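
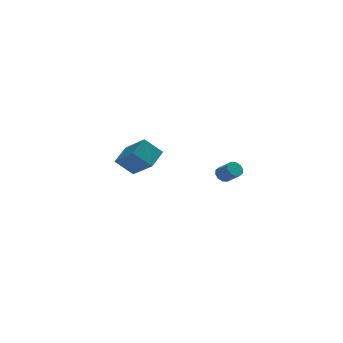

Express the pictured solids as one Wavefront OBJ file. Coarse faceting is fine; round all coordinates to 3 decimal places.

v -1.86 3.71 0.338
v -1.103 4.797 0.977
v -0.799 3.571 -0.683
v -0.041 4.657 -0.044
v -0.899 2.343 1.524
v -0.141 3.429 2.163
v 0.163 2.203 0.503
v 0.92 3.29 1.142
v 3.405 -3.57 2.174
v 3.597 -3.844 1.75
v 4.167 -4.485 2.423
v 3.975 -4.21 2.846
v 3.806 -3.592 1.813
v 4.376 -4.233 2.486
v 3.862 -3.331 2.013
v 4.432 -3.972 2.686
v 3.744 -3.162 2.275
v 4.314 -3.802 2.948
v 3.496 -3.148 2.498
v 4.066 -3.789 3.171
v 3.213 -3.295 2.597
v 3.783 -3.936 3.27
v 3.004 -3.547 2.534
v 3.574 -4.188 3.207
v 2.948 -3.808 2.334
v 3.518 -4.449 3.007
v 3.066 -3.978 2.072
v 3.636 -4.618 2.745
v 3.314 -3.991 1.849
v 3.884 -4.632 2.522
f 2 4 1
f 5 2 1
f 1 4 3
f 3 5 1
f 2 8 4
f 6 2 5
f 6 8 2
f 4 8 3
f 7 5 3
f 3 8 7
f 7 6 5
f 8 6 7
f 10 9 13
f 10 13 11
f 11 13 14
f 11 14 12
f 13 9 15
f 13 15 14
f 14 15 16
f 14 16 12
f 15 9 17
f 15 17 16
f 16 17 18
f 16 18 12
f 17 9 19
f 17 19 18
f 18 19 20
f 18 20 12
f 19 9 21
f 19 21 20
f 20 21 22
f 20 22 12
f 21 9 23
f 21 23 22
f 22 23 24
f 22 24 12
f 23 9 25
f 23 25 24
f 24 25 26
f 24 26 12
f 25 9 27
f 25 27 26
f 26 27 28
f 26 28 12
f 27 9 29
f 27 29 28
f 28 29 30
f 28 30 12
f 29 9 10
f 29 10 30
f 30 10 11
f 30 11 12



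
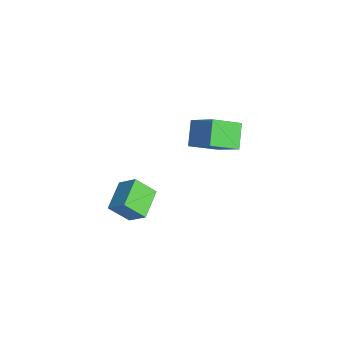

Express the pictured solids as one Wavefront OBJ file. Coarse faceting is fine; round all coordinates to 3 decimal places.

v 2.564 -1.429 -2.687
v 2.393 -2.138 -1.974
v 1.605 -0.792 -2.283
v 1.434 -1.501 -1.57
v 3.106 -0.979 -2.11
v 2.935 -1.688 -1.397
v 2.147 -0.342 -1.706
v 1.976 -1.051 -0.993
v -2.495 2.177 -2.277
v -1.465 2.718 -1.481
v -2.637 3.341 -2.884
v -1.607 3.882 -2.088
v -1.713 1.858 -3.072
v -0.683 2.399 -2.276
v -1.855 3.022 -3.679
v -0.825 3.563 -2.883
f 2 4 1
f 5 2 1
f 1 4 3
f 3 5 1
f 2 8 4
f 6 2 5
f 6 8 2
f 4 8 3
f 7 5 3
f 3 8 7
f 7 6 5
f 8 6 7
f 10 12 9
f 13 10 9
f 9 12 11
f 11 13 9
f 10 16 12
f 14 10 13
f 14 16 10
f 12 16 11
f 15 13 11
f 11 16 15
f 15 14 13
f 16 14 15



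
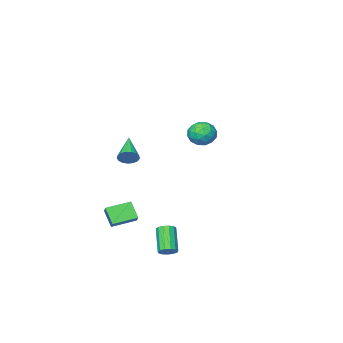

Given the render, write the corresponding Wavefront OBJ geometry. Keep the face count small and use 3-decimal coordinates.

v 0.86 2.969 3.636
v 1.521 3.319 3.946
v 1.599 2.001 3.154
v 2.26 2.351 3.464
v 1.707 2.023 3.956
v 1.25 2.621 4.254
v 1.87 2.699 2.846
v 1.413 3.297 3.144
v 2.145 3.152 3.458
v 2.044 2.734 4.144
v 1.076 2.586 2.956
v 0.975 2.168 3.642
v 1.126 3.229 3.833
v 1.994 2.091 3.267
v 1.669 1.898 3.556
v 2.058 2.104 3.739
v 0.967 2.819 4.014
v 1.355 3.025 4.196
v 1.464 2.263 4.203
v 1.765 2.295 2.904
v 2.153 2.501 3.086
v 1.062 3.216 3.361
v 1.451 3.422 3.544
v 1.656 3.057 2.897
v 1.881 3.337 3.728
v 2.315 2.767 3.445
v 2.086 2.972 3.082
v 1.818 3.324 3.257
v 1.822 3.091 4.132
v 2.256 2.522 3.849
v 1.931 2.329 4.138
v 1.663 2.681 4.313
v 2.189 2.993 3.845
v 0.864 2.798 3.251
v 1.298 2.229 2.968
v 1.457 2.639 2.787
v 1.189 2.991 2.962
v 0.805 2.553 3.655
v 1.239 1.983 3.372
v 1.302 1.996 3.843
v 1.034 2.348 4.018
v 0.931 2.327 3.255
v 2.13 -3.083 0.028
v 2.467 -3.501 -0.263
v 1.17 -4.417 0.832
v 2.612 -3.455 -0.014
v 2.647 -3.324 0.245
v 2.564 -3.138 0.454
v 2.381 -2.94 0.565
v 2.141 -2.774 0.553
v 1.899 -2.679 0.421
v 1.709 -2.676 0.199
v 1.616 -2.767 -0.062
v 1.641 -2.931 -0.303
v 1.778 -3.129 -0.468
v 1.996 -3.316 -0.52
v 2.244 -3.451 -0.446
v 3.884 2.944 -4.079
v 4.195 2.565 -4.253
v 3.607 1.577 -3.155
v 3.296 1.956 -2.981
v 4.346 2.707 -4.045
v 3.757 1.719 -2.947
v 4.35 2.924 -3.848
v 3.761 1.936 -2.75
v 4.206 3.147 -3.725
v 3.618 2.159 -2.626
v 3.96 3.306 -3.713
v 3.372 2.318 -2.615
v 3.69 3.35 -3.818
v 3.102 2.362 -2.72
v 3.481 3.265 -4.006
v 2.893 2.277 -2.908
v 3.401 3.078 -4.217
v 2.813 2.09 -3.119
v 3.474 2.849 -4.384
v 2.886 1.861 -3.286
v 3.677 2.65 -4.455
v 3.089 1.662 -3.356
v 3.946 2.544 -4.406
v 3.358 1.556 -3.307
v -2.099 -1.929 0.804
v -1.731 -2.248 0.652
v -2.441 -2.751 1.696
v -1.61 -2.058 0.873
v -1.677 -1.819 1.067
v -1.904 -1.622 1.161
v -2.206 -1.543 1.119
v -2.467 -1.611 0.956
v -2.588 -1.801 0.735
v -2.522 -2.04 0.541
v -2.294 -2.236 0.446
v -1.992 -2.316 0.489
v 2.431 -2.554 -3.194
v 2.731 -1.986 -2.685
v 2.501 -1.802 -4.075
v 2.802 -1.234 -3.566
v 3.758 -3.006 -3.474
v 4.059 -2.438 -2.965
v 3.829 -2.254 -4.355
v 4.129 -1.686 -3.846
f 1 38 17
f 38 12 41
f 17 41 6
f 38 41 17
f 1 17 13
f 17 6 18
f 13 18 2
f 17 18 13
f 1 13 22
f 13 2 23
f 22 23 8
f 13 23 22
f 1 22 34
f 22 8 37
f 34 37 11
f 22 37 34
f 1 34 38
f 34 11 42
f 38 42 12
f 34 42 38
f 2 18 29
f 18 6 32
f 29 32 10
f 18 32 29
f 6 41 19
f 41 12 40
f 19 40 5
f 41 40 19
f 12 42 39
f 42 11 35
f 39 35 3
f 42 35 39
f 11 37 36
f 37 8 24
f 36 24 7
f 37 24 36
f 8 23 28
f 23 2 25
f 28 25 9
f 23 25 28
f 4 30 16
f 30 10 31
f 16 31 5
f 30 31 16
f 4 16 14
f 16 5 15
f 14 15 3
f 16 15 14
f 4 14 21
f 14 3 20
f 21 20 7
f 14 20 21
f 4 21 26
f 21 7 27
f 26 27 9
f 21 27 26
f 4 26 30
f 26 9 33
f 30 33 10
f 26 33 30
f 5 31 19
f 31 10 32
f 19 32 6
f 31 32 19
f 3 15 39
f 15 5 40
f 39 40 12
f 15 40 39
f 7 20 36
f 20 3 35
f 36 35 11
f 20 35 36
f 9 27 28
f 27 7 24
f 28 24 8
f 27 24 28
f 10 33 29
f 33 9 25
f 29 25 2
f 33 25 29
f 44 43 46
f 44 46 45
f 46 43 47
f 46 47 45
f 47 43 48
f 47 48 45
f 48 43 49
f 48 49 45
f 49 43 50
f 49 50 45
f 50 43 51
f 50 51 45
f 51 43 52
f 51 52 45
f 52 43 53
f 52 53 45
f 53 43 54
f 53 54 45
f 54 43 55
f 54 55 45
f 55 43 56
f 55 56 45
f 56 43 57
f 56 57 45
f 57 43 44
f 57 44 45
f 59 58 62
f 59 62 60
f 60 62 63
f 60 63 61
f 62 58 64
f 62 64 63
f 63 64 65
f 63 65 61
f 64 58 66
f 64 66 65
f 65 66 67
f 65 67 61
f 66 58 68
f 66 68 67
f 67 68 69
f 67 69 61
f 68 58 70
f 68 70 69
f 69 70 71
f 69 71 61
f 70 58 72
f 70 72 71
f 71 72 73
f 71 73 61
f 72 58 74
f 72 74 73
f 73 74 75
f 73 75 61
f 74 58 76
f 74 76 75
f 75 76 77
f 75 77 61
f 76 58 78
f 76 78 77
f 77 78 79
f 77 79 61
f 78 58 80
f 78 80 79
f 79 80 81
f 79 81 61
f 80 58 59
f 80 59 81
f 81 59 60
f 81 60 61
f 83 82 85
f 83 85 84
f 85 82 86
f 85 86 84
f 86 82 87
f 86 87 84
f 87 82 88
f 87 88 84
f 88 82 89
f 88 89 84
f 89 82 90
f 89 90 84
f 90 82 91
f 90 91 84
f 91 82 92
f 91 92 84
f 92 82 93
f 92 93 84
f 93 82 83
f 93 83 84
f 95 97 94
f 98 95 94
f 94 97 96
f 96 98 94
f 95 101 97
f 99 95 98
f 99 101 95
f 97 101 96
f 100 98 96
f 96 101 100
f 100 99 98
f 101 99 100



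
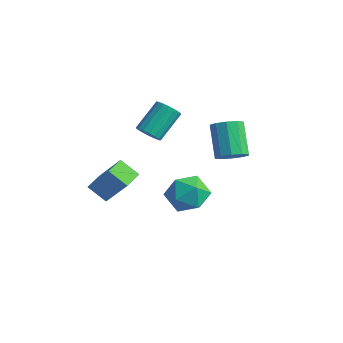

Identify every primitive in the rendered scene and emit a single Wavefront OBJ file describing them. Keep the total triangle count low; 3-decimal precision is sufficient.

v -3.054 -0.841 -1.363
v -3.88 -1.18 -0.685
v -3.39 0.14 -1.28
v -4.215 -0.199 -0.603
v -1.925 -0.581 0.143
v -2.75 -0.92 0.82
v -2.26 0.4 0.225
v -3.086 0.061 0.903
v -2.398 2.756 -1.362
v -1.509 3.167 -0.829
v -1.311 1.793 -2.431
v -0.422 2.204 -1.898
v -1.108 1.496 -1.376
v -1.78 2.092 -0.716
v -1.04 2.868 -2.544
v -1.712 3.464 -1.884
v -0.671 3.236 -1.56
v -0.712 2.388 -0.837
v -2.108 2.572 -2.423
v -2.149 1.724 -1.7
v 1.999 1.799 2.9
v 2.386 1.4 3.403
v 1.408 2.042 4.664
v 1.021 2.441 4.16
v 2.594 1.811 3.356
v 1.616 2.453 4.616
v 2.576 2.218 3.134
v 1.598 2.86 4.394
v 2.337 2.464 2.823
v 1.358 3.106 4.083
v 1.969 2.457 2.541
v 0.99 3.099 3.802
v 1.612 2.198 2.396
v 0.634 2.84 3.657
v 1.404 1.787 2.444
v 0.426 2.429 3.704
v 1.422 1.38 2.666
v 0.444 2.022 3.926
v 1.662 1.134 2.977
v 0.683 1.776 4.237
v 2.03 1.141 3.258
v 1.051 1.783 4.519
v -3.345 1.926 1.599
v -2.698 1.983 1.583
v -2.788 3.292 2.665
v -3.435 3.234 2.681
v -2.795 2.168 1.352
v -2.885 3.476 2.433
v -3.018 2.297 1.178
v -3.108 3.605 2.259
v -3.316 2.341 1.1
v -3.406 3.649 2.181
v -3.621 2.289 1.136
v -3.71 3.598 2.218
v -3.862 2.155 1.279
v -3.952 3.464 2.361
v -3.985 1.968 1.495
v -4.075 3.277 2.577
v -3.962 1.771 1.735
v -4.051 3.08 2.816
v -3.797 1.61 1.944
v -3.887 2.919 3.025
v -3.529 1.521 2.074
v -3.618 2.83 3.155
v -3.218 1.525 2.095
v -3.308 2.833 3.176
v -2.937 1.62 2.003
v -3.027 2.929 3.084
v -2.749 1.786 1.818
v -2.839 3.094 2.899
f 2 4 1
f 5 2 1
f 1 4 3
f 3 5 1
f 2 8 4
f 6 2 5
f 6 8 2
f 4 8 3
f 7 5 3
f 3 8 7
f 7 6 5
f 8 6 7
f 9 20 14
f 9 14 10
f 9 10 16
f 9 16 19
f 9 19 20
f 10 14 18
f 14 20 13
f 20 19 11
f 19 16 15
f 16 10 17
f 12 18 13
f 12 13 11
f 12 11 15
f 12 15 17
f 12 17 18
f 13 18 14
f 11 13 20
f 15 11 19
f 17 15 16
f 18 17 10
f 22 21 25
f 22 25 23
f 23 25 26
f 23 26 24
f 25 21 27
f 25 27 26
f 26 27 28
f 26 28 24
f 27 21 29
f 27 29 28
f 28 29 30
f 28 30 24
f 29 21 31
f 29 31 30
f 30 31 32
f 30 32 24
f 31 21 33
f 31 33 32
f 32 33 34
f 32 34 24
f 33 21 35
f 33 35 34
f 34 35 36
f 34 36 24
f 35 21 37
f 35 37 36
f 36 37 38
f 36 38 24
f 37 21 39
f 37 39 38
f 38 39 40
f 38 40 24
f 39 21 41
f 39 41 40
f 40 41 42
f 40 42 24
f 41 21 22
f 41 22 42
f 42 22 23
f 42 23 24
f 44 43 47
f 44 47 45
f 45 47 48
f 45 48 46
f 47 43 49
f 47 49 48
f 48 49 50
f 48 50 46
f 49 43 51
f 49 51 50
f 50 51 52
f 50 52 46
f 51 43 53
f 51 53 52
f 52 53 54
f 52 54 46
f 53 43 55
f 53 55 54
f 54 55 56
f 54 56 46
f 55 43 57
f 55 57 56
f 56 57 58
f 56 58 46
f 57 43 59
f 57 59 58
f 58 59 60
f 58 60 46
f 59 43 61
f 59 61 60
f 60 61 62
f 60 62 46
f 61 43 63
f 61 63 62
f 62 63 64
f 62 64 46
f 63 43 65
f 63 65 64
f 64 65 66
f 64 66 46
f 65 43 67
f 65 67 66
f 66 67 68
f 66 68 46
f 67 43 69
f 67 69 68
f 68 69 70
f 68 70 46
f 69 43 44
f 69 44 70
f 70 44 45
f 70 45 46



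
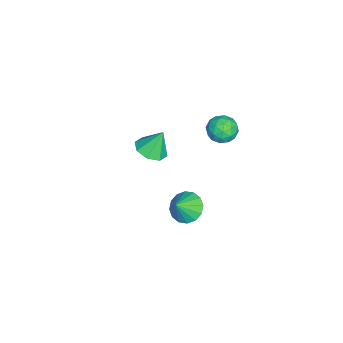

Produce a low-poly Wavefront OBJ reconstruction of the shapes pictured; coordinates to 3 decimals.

v 3.609 2.129 -2.999
v 4.29 2.31 -3.456
v 4.251 1.771 -2.181
v 4.206 2.672 -3.231
v 3.962 2.889 -2.944
v 3.623 2.903 -2.671
v 3.28 2.709 -2.487
v 3.026 2.359 -2.439
v 2.927 1.949 -2.542
v 3.011 1.586 -2.767
v 3.255 1.369 -3.054
v 3.594 1.356 -3.326
v 3.937 1.55 -3.511
v 4.191 1.899 -3.558
v -1.598 -0.557 -4.516
v -1.034 -1.131 -4.185
v -1.782 -0.003 -3.244
v -0.738 -0.57 -4.386
v -0.945 -0.001 -4.663
v -1.534 0.242 -4.855
v -2.161 0.017 -4.848
v -2.458 -0.544 -4.647
v -2.251 -1.113 -4.369
v -1.661 -1.356 -4.178
v -3.102 3.256 -3.732
v -2.339 3.057 -3.992
v -3.041 2.283 -2.808
v -2.278 2.084 -3.068
v -2.408 2.803 -2.674
v -2.446 3.405 -3.246
v -2.934 1.935 -3.554
v -2.972 2.537 -4.126
v -2.235 2.241 -3.883
v -1.91 2.777 -3.339
v -3.47 2.563 -3.461
v -3.145 3.099 -2.917
v -2.726 3.242 -3.943
v -2.654 2.098 -2.857
v -2.73 2.521 -2.625
v -2.282 2.404 -2.778
v -2.789 3.447 -3.504
v -2.34 3.33 -3.658
v -2.38 3.181 -2.883
v -3.04 2.01 -3.142
v -2.591 1.893 -3.296
v -3.098 2.936 -4.022
v -2.65 2.819 -4.175
v -3 2.159 -3.917
v -2.217 2.645 -4.032
v -2.18 2.073 -3.489
v -2.566 1.985 -3.774
v -2.589 2.339 -4.11
v -2.025 2.961 -3.712
v -1.989 2.389 -3.169
v -2.065 2.812 -2.938
v -2.088 3.165 -3.273
v -1.964 2.481 -3.648
v -3.391 2.951 -3.631
v -3.355 2.379 -3.088
v -3.292 2.175 -3.527
v -3.315 2.528 -3.862
v -3.2 3.267 -3.311
v -3.163 2.695 -2.768
v -2.791 3.001 -2.69
v -2.814 3.355 -3.026
v -3.416 2.859 -3.152
f 2 1 4
f 2 4 3
f 4 1 5
f 4 5 3
f 5 1 6
f 5 6 3
f 6 1 7
f 6 7 3
f 7 1 8
f 7 8 3
f 8 1 9
f 8 9 3
f 9 1 10
f 9 10 3
f 10 1 11
f 10 11 3
f 11 1 12
f 11 12 3
f 12 1 13
f 12 13 3
f 13 1 14
f 13 14 3
f 14 1 2
f 14 2 3
f 16 15 18
f 16 18 17
f 18 15 19
f 18 19 17
f 19 15 20
f 19 20 17
f 20 15 21
f 20 21 17
f 21 15 22
f 21 22 17
f 22 15 23
f 22 23 17
f 23 15 24
f 23 24 17
f 24 15 16
f 24 16 17
f 25 62 41
f 62 36 65
f 41 65 30
f 62 65 41
f 25 41 37
f 41 30 42
f 37 42 26
f 41 42 37
f 25 37 46
f 37 26 47
f 46 47 32
f 37 47 46
f 25 46 58
f 46 32 61
f 58 61 35
f 46 61 58
f 25 58 62
f 58 35 66
f 62 66 36
f 58 66 62
f 26 42 53
f 42 30 56
f 53 56 34
f 42 56 53
f 30 65 43
f 65 36 64
f 43 64 29
f 65 64 43
f 36 66 63
f 66 35 59
f 63 59 27
f 66 59 63
f 35 61 60
f 61 32 48
f 60 48 31
f 61 48 60
f 32 47 52
f 47 26 49
f 52 49 33
f 47 49 52
f 28 54 40
f 54 34 55
f 40 55 29
f 54 55 40
f 28 40 38
f 40 29 39
f 38 39 27
f 40 39 38
f 28 38 45
f 38 27 44
f 45 44 31
f 38 44 45
f 28 45 50
f 45 31 51
f 50 51 33
f 45 51 50
f 28 50 54
f 50 33 57
f 54 57 34
f 50 57 54
f 29 55 43
f 55 34 56
f 43 56 30
f 55 56 43
f 27 39 63
f 39 29 64
f 63 64 36
f 39 64 63
f 31 44 60
f 44 27 59
f 60 59 35
f 44 59 60
f 33 51 52
f 51 31 48
f 52 48 32
f 51 48 52
f 34 57 53
f 57 33 49
f 53 49 26
f 57 49 53



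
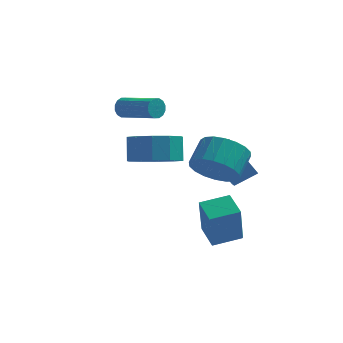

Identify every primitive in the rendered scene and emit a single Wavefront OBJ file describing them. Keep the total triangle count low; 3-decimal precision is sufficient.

v -0.329 -2.053 -4.115
v -0.318 -2.665 -2.38
v 0.719 -1.461 -3.913
v 0.73 -2.074 -2.178
v 0.25 -2.966 -4.442
v 0.261 -3.579 -2.707
v 1.298 -2.375 -4.24
v 1.309 -2.987 -2.505
v -4.376 2.37 -0.093
v -4.162 2.525 -0.53
v -2.631 1.724 -0.063
v -2.844 1.57 0.373
v -4.113 2.719 -0.358
v -2.582 1.918 0.109
v -4.134 2.819 -0.115
v -2.603 2.018 0.352
v -4.22 2.8 0.134
v -2.689 1.999 0.601
v -4.348 2.665 0.322
v -2.817 1.864 0.789
v -4.483 2.452 0.399
v -2.952 1.651 0.865
v -4.589 2.216 0.343
v -3.058 1.415 0.81
v -4.638 2.022 0.171
v -3.107 1.221 0.638
v -4.617 1.922 -0.072
v -3.086 1.121 0.395
v -4.531 1.941 -0.321
v -3 1.14 0.146
v -4.403 2.076 -0.509
v -2.872 1.275 -0.042
v -4.268 2.289 -0.585
v -2.737 1.488 -0.119
v 0.08 -1.77 -1.094
v 0.444 -1.267 -1.904
v 0.684 -0.268 -1.175
v 0.32 -0.77 -0.366
v 0.003 -1.159 -1.907
v 0.243 -0.159 -1.179
v -0.423 -1.171 -1.75
v -0.182 -0.172 -1.021
v -0.749 -1.302 -1.462
v -0.508 -0.303 -0.734
v -0.911 -1.526 -1.102
v -0.67 -0.526 -0.374
v -0.876 -1.798 -0.74
v -0.636 -0.798 -0.012
v -0.653 -2.064 -0.448
v -0.412 -1.065 0.28
v -0.284 -2.272 -0.285
v -0.044 -1.273 0.444
v 0.157 -2.381 -0.281
v 0.397 -1.381 0.447
v 0.582 -2.368 -0.439
v 0.823 -1.369 0.29
v 0.908 -2.237 -0.726
v 1.149 -1.238 0.002
v 1.07 -2.014 -1.086
v 1.311 -1.014 -0.358
v 1.036 -1.742 -1.448
v 1.276 -0.742 -0.72
v 0.812 -1.475 -1.74
v 1.053 -0.476 -1.012
v -0.783 0.818 -1.449
v 0.08 1.251 -0.883
v -0.937 2.204 -2.275
v -0.073 2.637 -1.708
v 0.413 0.163 -2.772
v 1.277 0.596 -2.205
v 0.26 1.549 -3.597
v 1.123 1.982 -3.031
v -2.117 -1.976 -0.72
v -1.577 -1.134 -1.1
v -1.704 -0.602 -0.1
v -2.243 -1.444 0.28
v -2.219 -1.041 -1.231
v -2.345 -0.509 -0.231
v -2.821 -1.306 -1.166
v -2.948 -0.774 -0.166
v -3.155 -1.827 -0.931
v -3.282 -1.294 0.069
v -3.092 -2.404 -0.616
v -3.219 -1.872 0.384
v -2.656 -2.818 -0.34
v -2.783 -2.286 0.66
v -2.015 -2.911 -0.209
v -2.141 -2.379 0.791
v -1.412 -2.646 -0.274
v -1.539 -2.114 0.726
v -1.078 -2.126 -0.509
v -1.205 -1.593 0.491
v -1.141 -1.548 -0.824
v -1.268 -1.016 0.176
f 2 4 1
f 5 2 1
f 1 4 3
f 3 5 1
f 2 8 4
f 6 2 5
f 6 8 2
f 4 8 3
f 7 5 3
f 3 8 7
f 7 6 5
f 8 6 7
f 10 9 13
f 10 13 11
f 11 13 14
f 11 14 12
f 13 9 15
f 13 15 14
f 14 15 16
f 14 16 12
f 15 9 17
f 15 17 16
f 16 17 18
f 16 18 12
f 17 9 19
f 17 19 18
f 18 19 20
f 18 20 12
f 19 9 21
f 19 21 20
f 20 21 22
f 20 22 12
f 21 9 23
f 21 23 22
f 22 23 24
f 22 24 12
f 23 9 25
f 23 25 24
f 24 25 26
f 24 26 12
f 25 9 27
f 25 27 26
f 26 27 28
f 26 28 12
f 27 9 29
f 27 29 28
f 28 29 30
f 28 30 12
f 29 9 31
f 29 31 30
f 30 31 32
f 30 32 12
f 31 9 33
f 31 33 32
f 32 33 34
f 32 34 12
f 33 9 10
f 33 10 34
f 34 10 11
f 34 11 12
f 36 35 39
f 36 39 37
f 37 39 40
f 37 40 38
f 39 35 41
f 39 41 40
f 40 41 42
f 40 42 38
f 41 35 43
f 41 43 42
f 42 43 44
f 42 44 38
f 43 35 45
f 43 45 44
f 44 45 46
f 44 46 38
f 45 35 47
f 45 47 46
f 46 47 48
f 46 48 38
f 47 35 49
f 47 49 48
f 48 49 50
f 48 50 38
f 49 35 51
f 49 51 50
f 50 51 52
f 50 52 38
f 51 35 53
f 51 53 52
f 52 53 54
f 52 54 38
f 53 35 55
f 53 55 54
f 54 55 56
f 54 56 38
f 55 35 57
f 55 57 56
f 56 57 58
f 56 58 38
f 57 35 59
f 57 59 58
f 58 59 60
f 58 60 38
f 59 35 61
f 59 61 60
f 60 61 62
f 60 62 38
f 61 35 63
f 61 63 62
f 62 63 64
f 62 64 38
f 63 35 36
f 63 36 64
f 64 36 37
f 64 37 38
f 66 68 65
f 69 66 65
f 65 68 67
f 67 69 65
f 66 72 68
f 70 66 69
f 70 72 66
f 68 72 67
f 71 69 67
f 67 72 71
f 71 70 69
f 72 70 71
f 74 73 77
f 74 77 75
f 75 77 78
f 75 78 76
f 77 73 79
f 77 79 78
f 78 79 80
f 78 80 76
f 79 73 81
f 79 81 80
f 80 81 82
f 80 82 76
f 81 73 83
f 81 83 82
f 82 83 84
f 82 84 76
f 83 73 85
f 83 85 84
f 84 85 86
f 84 86 76
f 85 73 87
f 85 87 86
f 86 87 88
f 86 88 76
f 87 73 89
f 87 89 88
f 88 89 90
f 88 90 76
f 89 73 91
f 89 91 90
f 90 91 92
f 90 92 76
f 91 73 93
f 91 93 92
f 92 93 94
f 92 94 76
f 93 73 74
f 93 74 94
f 94 74 75
f 94 75 76



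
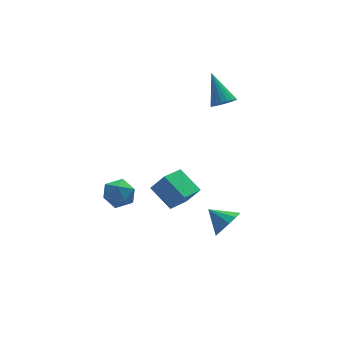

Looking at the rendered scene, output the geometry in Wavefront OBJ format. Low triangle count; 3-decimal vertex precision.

v 3.659 0.763 1.725
v 4.201 0.411 2.106
v 3.541 2.217 3.235
v 4.365 0.609 1.928
v 4.406 0.833 1.716
v 4.318 1.046 1.505
v 4.117 1.209 1.332
v 3.836 1.295 1.226
v 3.525 1.29 1.208
v 3.237 1.193 1.278
v 3.022 1.022 1.426
v 2.917 0.806 1.625
v 2.941 0.583 1.842
v 3.089 0.391 2.038
v 3.335 0.263 2.18
v 3.638 0.222 2.243
v 3.944 0.274 2.217
v -3.486 -1.487 -1.405
v -3.16 -1.946 -0.605
v -3.94 -2.874 -2.015
v -3.614 -3.333 -1.215
v -4.401 -2.755 -1.161
v -4.12 -1.897 -0.784
v -2.98 -2.923 -1.836
v -2.699 -2.065 -1.459
v -2.847 -2.833 -0.871
v -3.726 -2.729 -0.454
v -3.374 -2.091 -2.166
v -4.253 -1.987 -1.749
v 1.726 -4.441 -3.868
v 2.343 -4.526 -3.124
v 0.994 -3.499 -3.152
v 2.541 -4.129 -3.444
v 2.48 -3.831 -3.898
v 2.179 -3.727 -4.343
v 1.735 -3.849 -4.636
v 1.287 -4.159 -4.686
v 0.979 -4.559 -4.476
v 0.908 -4.92 -4.072
v 1.096 -5.13 -3.604
v 1.485 -5.121 -3.219
v 1.949 -4.895 -3.041
v -0.129 -0.973 -4.675
v 0.505 -1.421 -3.595
v -0.751 0.376 -3.75
v -0.118 -0.072 -2.67
v 1.158 -0.108 -5.07
v 1.791 -0.556 -3.99
v 0.535 1.241 -4.145
v 1.169 0.793 -3.065
f 2 1 4
f 2 4 3
f 4 1 5
f 4 5 3
f 5 1 6
f 5 6 3
f 6 1 7
f 6 7 3
f 7 1 8
f 7 8 3
f 8 1 9
f 8 9 3
f 9 1 10
f 9 10 3
f 10 1 11
f 10 11 3
f 11 1 12
f 11 12 3
f 12 1 13
f 12 13 3
f 13 1 14
f 13 14 3
f 14 1 15
f 14 15 3
f 15 1 16
f 15 16 3
f 16 1 17
f 16 17 3
f 17 1 2
f 17 2 3
f 18 29 23
f 18 23 19
f 18 19 25
f 18 25 28
f 18 28 29
f 19 23 27
f 23 29 22
f 29 28 20
f 28 25 24
f 25 19 26
f 21 27 22
f 21 22 20
f 21 20 24
f 21 24 26
f 21 26 27
f 22 27 23
f 20 22 29
f 24 20 28
f 26 24 25
f 27 26 19
f 31 30 33
f 31 33 32
f 33 30 34
f 33 34 32
f 34 30 35
f 34 35 32
f 35 30 36
f 35 36 32
f 36 30 37
f 36 37 32
f 37 30 38
f 37 38 32
f 38 30 39
f 38 39 32
f 39 30 40
f 39 40 32
f 40 30 41
f 40 41 32
f 41 30 42
f 41 42 32
f 42 30 31
f 42 31 32
f 44 46 43
f 47 44 43
f 43 46 45
f 45 47 43
f 44 50 46
f 48 44 47
f 48 50 44
f 46 50 45
f 49 47 45
f 45 50 49
f 49 48 47
f 50 48 49



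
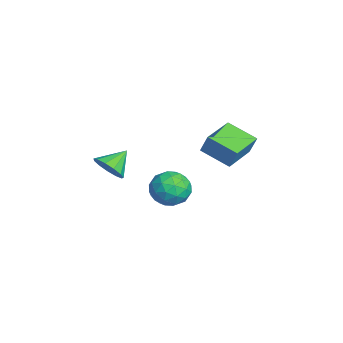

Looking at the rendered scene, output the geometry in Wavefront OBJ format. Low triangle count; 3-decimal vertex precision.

v 2.349 1.514 -0.703
v 3.004 0.946 0.17
v 2.076 -0.226 -1.63
v 2.731 -0.794 -0.757
v 1.624 -0.328 -0.49
v 1.793 0.748 0.083
v 3.287 -0.028 -1.543
v 3.456 1.048 -0.97
v 3.584 -0.007 -0.349
v 2.556 -0.192 0.302
v 2.524 0.912 -1.762
v 1.496 0.727 -1.111
v 2.7 1.383 -0.185
v 2.38 -0.663 -1.275
v 1.729 -0.389 -1.118
v 2.114 -0.723 -0.605
v 1.989 1.266 -0.237
v 2.374 0.933 0.277
v 1.563 0.184 -0.111
v 2.706 -0.213 -1.737
v 3.091 -0.546 -1.223
v 2.966 1.443 -0.855
v 3.351 1.109 -0.342
v 3.517 0.536 -1.349
v 3.426 0.489 0.023
v 3.266 -0.534 -0.522
v 3.593 -0.083 -0.984
v 3.692 0.549 -0.647
v 2.822 0.38 0.405
v 2.662 -0.643 -0.14
v 2.011 -0.369 0.017
v 2.11 0.264 0.354
v 3.163 -0.18 0.1
v 2.418 1.363 -1.32
v 2.258 0.34 -1.865
v 2.97 0.456 -1.814
v 3.069 1.089 -1.477
v 1.814 1.254 -0.938
v 1.654 0.231 -1.483
v 1.388 0.171 -0.813
v 1.487 0.803 -0.476
v 1.917 0.9 -1.56
v 1.286 2.149 1.351
v 1.637 2.491 2.545
v -0.377 3.524 1.447
v -0.026 3.866 2.641
v 2.406 3.554 0.619
v 2.757 3.896 1.813
v 0.743 4.929 0.715
v 1.094 5.271 1.909
v 2.814 -2.943 1.252
v 3.435 -3.169 2.029
v 2.106 -1.877 2.128
v 3.694 -2.752 1.731
v 3.674 -2.395 1.281
v 3.381 -2.212 0.822
v 2.908 -2.261 0.499
v 2.405 -2.526 0.415
v 2.032 -2.924 0.598
v 1.907 -3.327 0.987
v 2.07 -3.609 1.461
v 2.469 -3.678 1.869
v 2.978 -3.515 2.08
f 1 38 17
f 38 12 41
f 17 41 6
f 38 41 17
f 1 17 13
f 17 6 18
f 13 18 2
f 17 18 13
f 1 13 22
f 13 2 23
f 22 23 8
f 13 23 22
f 1 22 34
f 22 8 37
f 34 37 11
f 22 37 34
f 1 34 38
f 34 11 42
f 38 42 12
f 34 42 38
f 2 18 29
f 18 6 32
f 29 32 10
f 18 32 29
f 6 41 19
f 41 12 40
f 19 40 5
f 41 40 19
f 12 42 39
f 42 11 35
f 39 35 3
f 42 35 39
f 11 37 36
f 37 8 24
f 36 24 7
f 37 24 36
f 8 23 28
f 23 2 25
f 28 25 9
f 23 25 28
f 4 30 16
f 30 10 31
f 16 31 5
f 30 31 16
f 4 16 14
f 16 5 15
f 14 15 3
f 16 15 14
f 4 14 21
f 14 3 20
f 21 20 7
f 14 20 21
f 4 21 26
f 21 7 27
f 26 27 9
f 21 27 26
f 4 26 30
f 26 9 33
f 30 33 10
f 26 33 30
f 5 31 19
f 31 10 32
f 19 32 6
f 31 32 19
f 3 15 39
f 15 5 40
f 39 40 12
f 15 40 39
f 7 20 36
f 20 3 35
f 36 35 11
f 20 35 36
f 9 27 28
f 27 7 24
f 28 24 8
f 27 24 28
f 10 33 29
f 33 9 25
f 29 25 2
f 33 25 29
f 44 46 43
f 47 44 43
f 43 46 45
f 45 47 43
f 44 50 46
f 48 44 47
f 48 50 44
f 46 50 45
f 49 47 45
f 45 50 49
f 49 48 47
f 50 48 49
f 52 51 54
f 52 54 53
f 54 51 55
f 54 55 53
f 55 51 56
f 55 56 53
f 56 51 57
f 56 57 53
f 57 51 58
f 57 58 53
f 58 51 59
f 58 59 53
f 59 51 60
f 59 60 53
f 60 51 61
f 60 61 53
f 61 51 62
f 61 62 53
f 62 51 63
f 62 63 53
f 63 51 52
f 63 52 53



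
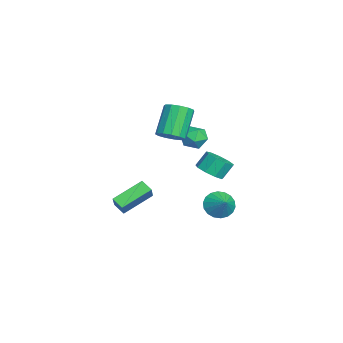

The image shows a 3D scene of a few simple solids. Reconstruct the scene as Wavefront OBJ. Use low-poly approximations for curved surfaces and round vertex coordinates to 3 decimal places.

v 0.607 0.755 1.611
v 1.13 1.436 1.341
v 0.836 2.026 2.259
v 0.313 1.345 2.529
v 0.561 1.504 1.115
v 0.267 2.094 2.032
v 0.014 1.222 1.121
v -0.28 1.812 2.039
v -0.256 0.721 1.356
v -0.55 1.311 2.274
v -0.122 0.236 1.711
v -0.416 0.826 2.629
v 0.353 -0.006 2.019
v 0.059 0.584 2.937
v 0.947 0.108 2.136
v 0.653 0.698 3.054
v 1.381 0.524 2.008
v 1.087 1.114 2.925
v 1.454 1.049 1.693
v 1.16 1.639 2.611
v 0.834 1.31 -0.839
v 1.356 1.402 -1.615
v 1.806 1.67 -0.141
v 1.185 1.782 -1.572
v 0.944 2.067 -1.384
v 0.682 2.203 -1.088
v 0.449 2.162 -0.743
v 0.293 1.952 -0.417
v 0.244 1.615 -0.174
v 0.311 1.217 -0.063
v 0.482 0.838 -0.106
v 0.723 0.552 -0.294
v 0.986 0.416 -0.589
v 1.218 0.457 -0.935
v 1.375 0.667 -1.261
v 1.424 1.005 -1.504
v -2.411 -1.433 2.876
v -1.768 -0.911 3.199
v -3.005 -0.444 4.908
v -3.649 -0.967 4.584
v -2.056 -0.618 2.911
v -3.293 -0.152 4.619
v -2.456 -0.585 2.612
v -3.694 -0.118 4.32
v -2.843 -0.82 2.396
v -4.08 -0.354 4.104
v -3.093 -1.251 2.333
v -4.33 -0.784 4.041
v -3.126 -1.739 2.442
v -4.363 -1.273 4.15
v -2.932 -2.13 2.689
v -4.169 -1.664 4.397
v -2.573 -2.3 2.995
v -3.811 -1.834 4.703
v -2.163 -2.195 3.264
v -3.4 -1.728 4.972
v -1.832 -1.848 3.409
v -3.069 -1.381 5.117
v -1.684 -1.369 3.385
v -2.921 -0.903 5.093
v -3.282 0.67 2.286
v -2.784 -0.085 2.31
v -4.496 -0.135 2.15
v -3.998 -0.89 2.174
v -4.082 -0.38 2.916
v -3.332 0.117 3
v -3.948 -0.337 1.46
v -3.198 0.16 1.544
v -3.196 -0.707 1.799
v -3.279 -0.734 2.699
v -4.001 0.514 1.761
v -4.084 0.487 2.661
v 3.414 -4.324 0.516
v 2.519 -2.795 1.422
v 3.878 -3.807 0.101
v 2.983 -2.277 1.007
v 4.277 -4.363 1.433
v 3.382 -2.833 2.339
v 4.741 -3.845 1.018
v 3.846 -2.316 1.924
f 2 1 5
f 2 5 3
f 3 5 6
f 3 6 4
f 5 1 7
f 5 7 6
f 6 7 8
f 6 8 4
f 7 1 9
f 7 9 8
f 8 9 10
f 8 10 4
f 9 1 11
f 9 11 10
f 10 11 12
f 10 12 4
f 11 1 13
f 11 13 12
f 12 13 14
f 12 14 4
f 13 1 15
f 13 15 14
f 14 15 16
f 14 16 4
f 15 1 17
f 15 17 16
f 16 17 18
f 16 18 4
f 17 1 19
f 17 19 18
f 18 19 20
f 18 20 4
f 19 1 2
f 19 2 20
f 20 2 3
f 20 3 4
f 22 21 24
f 22 24 23
f 24 21 25
f 24 25 23
f 25 21 26
f 25 26 23
f 26 21 27
f 26 27 23
f 27 21 28
f 27 28 23
f 28 21 29
f 28 29 23
f 29 21 30
f 29 30 23
f 30 21 31
f 30 31 23
f 31 21 32
f 31 32 23
f 32 21 33
f 32 33 23
f 33 21 34
f 33 34 23
f 34 21 35
f 34 35 23
f 35 21 36
f 35 36 23
f 36 21 22
f 36 22 23
f 38 37 41
f 38 41 39
f 39 41 42
f 39 42 40
f 41 37 43
f 41 43 42
f 42 43 44
f 42 44 40
f 43 37 45
f 43 45 44
f 44 45 46
f 44 46 40
f 45 37 47
f 45 47 46
f 46 47 48
f 46 48 40
f 47 37 49
f 47 49 48
f 48 49 50
f 48 50 40
f 49 37 51
f 49 51 50
f 50 51 52
f 50 52 40
f 51 37 53
f 51 53 52
f 52 53 54
f 52 54 40
f 53 37 55
f 53 55 54
f 54 55 56
f 54 56 40
f 55 37 57
f 55 57 56
f 56 57 58
f 56 58 40
f 57 37 59
f 57 59 58
f 58 59 60
f 58 60 40
f 59 37 38
f 59 38 60
f 60 38 39
f 60 39 40
f 61 72 66
f 61 66 62
f 61 62 68
f 61 68 71
f 61 71 72
f 62 66 70
f 66 72 65
f 72 71 63
f 71 68 67
f 68 62 69
f 64 70 65
f 64 65 63
f 64 63 67
f 64 67 69
f 64 69 70
f 65 70 66
f 63 65 72
f 67 63 71
f 69 67 68
f 70 69 62
f 74 76 73
f 77 74 73
f 73 76 75
f 75 77 73
f 74 80 76
f 78 74 77
f 78 80 74
f 76 80 75
f 79 77 75
f 75 80 79
f 79 78 77
f 80 78 79



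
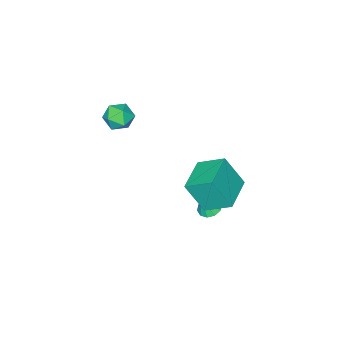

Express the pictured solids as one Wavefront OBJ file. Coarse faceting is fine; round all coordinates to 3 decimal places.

v 2.455 1.532 2.313
v 1.861 2.845 3.157
v 1.902 2.388 0.592
v 1.308 3.701 1.436
v 4.232 2.419 2.184
v 3.638 3.732 3.028
v 3.679 3.275 0.463
v 3.085 4.588 1.307
v 2.038 2.004 -1.367
v 2.647 1.957 -1.667
v 2.482 1.916 -0.453
v 2.571 2.363 -1.59
v 2.291 2.632 -1.429
v 1.915 2.661 -1.244
v 1.586 2.439 -1.106
v 1.43 2.051 -1.068
v 1.506 1.645 -1.144
v 1.786 1.376 -1.305
v 2.162 1.347 -1.491
v 2.491 1.569 -1.629
v 3 -2.407 3.827
v 3.602 -2.675 4.446
v 3.478 -3.445 2.914
v 4.08 -3.713 3.533
v 3.196 -3.848 3.673
v 2.901 -3.206 4.237
v 4.179 -2.914 3.123
v 3.884 -2.272 3.687
v 4.33 -2.988 4.012
v 3.723 -3.566 4.351
v 3.357 -2.554 3.009
v 2.75 -3.132 3.348
f 2 4 1
f 5 2 1
f 1 4 3
f 3 5 1
f 2 8 4
f 6 2 5
f 6 8 2
f 4 8 3
f 7 5 3
f 3 8 7
f 7 6 5
f 8 6 7
f 10 9 12
f 10 12 11
f 12 9 13
f 12 13 11
f 13 9 14
f 13 14 11
f 14 9 15
f 14 15 11
f 15 9 16
f 15 16 11
f 16 9 17
f 16 17 11
f 17 9 18
f 17 18 11
f 18 9 19
f 18 19 11
f 19 9 20
f 19 20 11
f 20 9 10
f 20 10 11
f 21 32 26
f 21 26 22
f 21 22 28
f 21 28 31
f 21 31 32
f 22 26 30
f 26 32 25
f 32 31 23
f 31 28 27
f 28 22 29
f 24 30 25
f 24 25 23
f 24 23 27
f 24 27 29
f 24 29 30
f 25 30 26
f 23 25 32
f 27 23 31
f 29 27 28
f 30 29 22



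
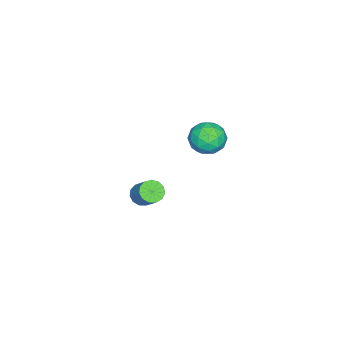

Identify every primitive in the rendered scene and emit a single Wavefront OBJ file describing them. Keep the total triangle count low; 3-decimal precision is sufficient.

v 1.131 0.909 3.511
v 2.052 0.932 2.883
v 1.888 -0.332 4.577
v 2.809 -0.309 3.949
v 2.543 0.57 4.58
v 2.074 1.337 3.921
v 1.866 -0.737 3.539
v 1.397 0.03 2.88
v 2.506 -0.085 2.9
v 2.924 0.723 3.544
v 1.016 -0.123 3.916
v 1.434 0.685 4.56
v 1.525 1.03 3.103
v 2.415 -0.43 4.357
v 2.259 0.087 4.727
v 2.8 0.1 4.359
v 1.538 1.268 3.714
v 2.079 1.281 3.345
v 2.368 1.068 4.342
v 1.861 -0.681 4.115
v 2.402 -0.668 3.746
v 1.14 0.5 3.101
v 1.681 0.513 2.733
v 1.572 -0.468 3.118
v 2.333 0.445 2.745
v 2.778 -0.285 3.371
v 2.224 -0.536 3.13
v 1.948 -0.085 2.743
v 2.579 0.92 3.123
v 3.024 0.19 3.75
v 2.867 0.707 4.121
v 2.592 1.158 3.733
v 2.846 0.322 3.133
v 0.916 0.41 3.71
v 1.361 -0.32 4.337
v 1.348 -0.558 3.727
v 1.073 -0.107 3.339
v 1.162 0.885 4.089
v 1.607 0.155 4.715
v 1.992 0.685 4.717
v 1.716 1.136 4.33
v 1.094 0.278 4.327
v 0.462 -4.206 -3.892
v 0.836 -3.8 -4.429
v 1.511 -2.908 -3.285
v 1.138 -3.314 -2.748
v 0.458 -3.598 -4.364
v 1.133 -2.705 -3.22
v 0.081 -3.588 -4.149
v 0.756 -2.696 -3.005
v -0.174 -3.775 -3.852
v 0.501 -2.883 -2.708
v -0.228 -4.099 -3.568
v 0.447 -3.207 -2.424
v -0.062 -4.456 -3.387
v 0.613 -3.564 -2.243
v 0.27 -4.735 -3.366
v 0.945 -3.843 -2.222
v 0.663 -4.845 -3.512
v 1.339 -3.953 -2.368
v 0.993 -4.752 -3.779
v 1.668 -3.86 -2.635
v 1.154 -4.486 -4.081
v 1.829 -3.594 -2.938
v 1.095 -4.131 -4.324
v 1.771 -3.239 -3.18
f 1 38 17
f 38 12 41
f 17 41 6
f 38 41 17
f 1 17 13
f 17 6 18
f 13 18 2
f 17 18 13
f 1 13 22
f 13 2 23
f 22 23 8
f 13 23 22
f 1 22 34
f 22 8 37
f 34 37 11
f 22 37 34
f 1 34 38
f 34 11 42
f 38 42 12
f 34 42 38
f 2 18 29
f 18 6 32
f 29 32 10
f 18 32 29
f 6 41 19
f 41 12 40
f 19 40 5
f 41 40 19
f 12 42 39
f 42 11 35
f 39 35 3
f 42 35 39
f 11 37 36
f 37 8 24
f 36 24 7
f 37 24 36
f 8 23 28
f 23 2 25
f 28 25 9
f 23 25 28
f 4 30 16
f 30 10 31
f 16 31 5
f 30 31 16
f 4 16 14
f 16 5 15
f 14 15 3
f 16 15 14
f 4 14 21
f 14 3 20
f 21 20 7
f 14 20 21
f 4 21 26
f 21 7 27
f 26 27 9
f 21 27 26
f 4 26 30
f 26 9 33
f 30 33 10
f 26 33 30
f 5 31 19
f 31 10 32
f 19 32 6
f 31 32 19
f 3 15 39
f 15 5 40
f 39 40 12
f 15 40 39
f 7 20 36
f 20 3 35
f 36 35 11
f 20 35 36
f 9 27 28
f 27 7 24
f 28 24 8
f 27 24 28
f 10 33 29
f 33 9 25
f 29 25 2
f 33 25 29
f 44 43 47
f 44 47 45
f 45 47 48
f 45 48 46
f 47 43 49
f 47 49 48
f 48 49 50
f 48 50 46
f 49 43 51
f 49 51 50
f 50 51 52
f 50 52 46
f 51 43 53
f 51 53 52
f 52 53 54
f 52 54 46
f 53 43 55
f 53 55 54
f 54 55 56
f 54 56 46
f 55 43 57
f 55 57 56
f 56 57 58
f 56 58 46
f 57 43 59
f 57 59 58
f 58 59 60
f 58 60 46
f 59 43 61
f 59 61 60
f 60 61 62
f 60 62 46
f 61 43 63
f 61 63 62
f 62 63 64
f 62 64 46
f 63 43 65
f 63 65 64
f 64 65 66
f 64 66 46
f 65 43 44
f 65 44 66
f 66 44 45
f 66 45 46



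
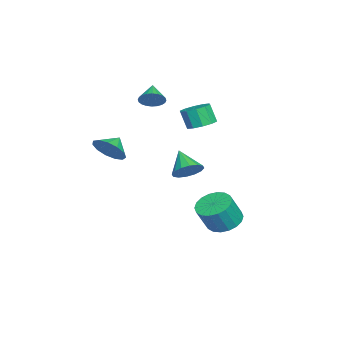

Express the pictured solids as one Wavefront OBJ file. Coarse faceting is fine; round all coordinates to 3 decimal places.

v 0.225 3.78 -4.653
v 1.167 4.171 -4.905
v 1.776 3.65 -3.44
v 0.835 3.26 -3.187
v 0.959 4.53 -4.691
v 1.568 4.01 -3.226
v 0.606 4.742 -4.469
v 1.215 4.221 -3.004
v 0.178 4.762 -4.284
v 0.787 4.242 -2.819
v -0.241 4.589 -4.171
v 0.368 4.068 -2.706
v -0.568 4.255 -4.154
v 0.041 3.734 -2.689
v -0.737 3.827 -4.236
v -0.128 3.306 -2.771
v -0.716 3.39 -4.4
v -0.107 2.869 -2.935
v -0.508 3.03 -4.614
v 0.101 2.51 -3.149
v -0.155 2.819 -4.836
v 0.454 2.298 -3.371
v 0.273 2.798 -5.021
v 0.882 2.278 -3.556
v 0.692 2.972 -5.134
v 1.301 2.451 -3.669
v 1.019 3.306 -5.151
v 1.628 2.785 -3.686
v 1.188 3.734 -5.069
v 1.797 3.213 -3.604
v 3.725 -1.588 1.619
v 4.329 -1.505 2.41
v 2.935 -1.212 2.181
v 4.364 -1.016 2.132
v 4.196 -0.709 1.691
v 3.878 -0.682 1.226
v 3.511 -0.942 0.886
v 3.212 -1.407 0.779
v 3.076 -1.93 0.938
v 3.146 -2.345 1.313
v 3.399 -2.519 1.785
v 3.756 -2.398 2.204
v 4.103 -2.02 2.437
v -3.377 -0.847 2.367
v -2.951 -1.04 2.978
v -4.443 -1.033 3.053
v -2.977 -0.743 3.017
v -3.065 -0.462 2.956
v -3.2 -0.24 2.806
v -3.363 -0.11 2.589
v -3.527 -0.093 2.339
v -3.669 -0.19 2.092
v -3.766 -0.387 1.888
v -3.804 -0.655 1.756
v -3.777 -0.952 1.718
v -3.69 -1.232 1.778
v -3.554 -1.455 1.928
v -3.392 -1.585 2.145
v -3.228 -1.602 2.396
v -3.086 -1.505 2.642
v -2.989 -1.308 2.847
v -3.092 1.943 0.858
v -2.268 1.636 0.899
v -2.484 1.211 2.044
v -3.308 1.517 2.002
v -2.268 2.146 1.089
v -2.483 1.721 2.233
v -2.582 2.578 1.19
v -2.798 2.153 2.334
v -3.091 2.767 1.164
v -3.307 2.342 2.309
v -3.601 2.642 1.022
v -3.816 2.217 2.166
v -3.916 2.249 0.816
v -4.132 1.824 1.961
v -3.917 1.739 0.627
v -4.132 1.314 1.771
v -3.602 1.307 0.526
v -3.818 0.882 1.67
v -3.093 1.118 0.551
v -3.309 0.693 1.696
v -2.584 1.243 0.694
v -2.799 0.818 1.838
v -0.455 1.685 -1.506
v 0.239 1.455 -0.981
v -1.465 0.995 -0.474
v 0.107 1.876 -0.83
v -0.176 2.245 -0.86
v -0.534 2.464 -1.063
v -0.87 2.474 -1.385
v -1.096 2.273 -1.739
v -1.149 1.914 -2.032
v -1.017 1.493 -2.183
v -0.735 1.124 -2.153
v -0.377 0.905 -1.95
v -0.041 0.895 -1.628
v 0.185 1.096 -1.273
f 2 1 5
f 2 5 3
f 3 5 6
f 3 6 4
f 5 1 7
f 5 7 6
f 6 7 8
f 6 8 4
f 7 1 9
f 7 9 8
f 8 9 10
f 8 10 4
f 9 1 11
f 9 11 10
f 10 11 12
f 10 12 4
f 11 1 13
f 11 13 12
f 12 13 14
f 12 14 4
f 13 1 15
f 13 15 14
f 14 15 16
f 14 16 4
f 15 1 17
f 15 17 16
f 16 17 18
f 16 18 4
f 17 1 19
f 17 19 18
f 18 19 20
f 18 20 4
f 19 1 21
f 19 21 20
f 20 21 22
f 20 22 4
f 21 1 23
f 21 23 22
f 22 23 24
f 22 24 4
f 23 1 25
f 23 25 24
f 24 25 26
f 24 26 4
f 25 1 27
f 25 27 26
f 26 27 28
f 26 28 4
f 27 1 29
f 27 29 28
f 28 29 30
f 28 30 4
f 29 1 2
f 29 2 30
f 30 2 3
f 30 3 4
f 32 31 34
f 32 34 33
f 34 31 35
f 34 35 33
f 35 31 36
f 35 36 33
f 36 31 37
f 36 37 33
f 37 31 38
f 37 38 33
f 38 31 39
f 38 39 33
f 39 31 40
f 39 40 33
f 40 31 41
f 40 41 33
f 41 31 42
f 41 42 33
f 42 31 43
f 42 43 33
f 43 31 32
f 43 32 33
f 45 44 47
f 45 47 46
f 47 44 48
f 47 48 46
f 48 44 49
f 48 49 46
f 49 44 50
f 49 50 46
f 50 44 51
f 50 51 46
f 51 44 52
f 51 52 46
f 52 44 53
f 52 53 46
f 53 44 54
f 53 54 46
f 54 44 55
f 54 55 46
f 55 44 56
f 55 56 46
f 56 44 57
f 56 57 46
f 57 44 58
f 57 58 46
f 58 44 59
f 58 59 46
f 59 44 60
f 59 60 46
f 60 44 61
f 60 61 46
f 61 44 45
f 61 45 46
f 63 62 66
f 63 66 64
f 64 66 67
f 64 67 65
f 66 62 68
f 66 68 67
f 67 68 69
f 67 69 65
f 68 62 70
f 68 70 69
f 69 70 71
f 69 71 65
f 70 62 72
f 70 72 71
f 71 72 73
f 71 73 65
f 72 62 74
f 72 74 73
f 73 74 75
f 73 75 65
f 74 62 76
f 74 76 75
f 75 76 77
f 75 77 65
f 76 62 78
f 76 78 77
f 77 78 79
f 77 79 65
f 78 62 80
f 78 80 79
f 79 80 81
f 79 81 65
f 80 62 82
f 80 82 81
f 81 82 83
f 81 83 65
f 82 62 63
f 82 63 83
f 83 63 64
f 83 64 65
f 85 84 87
f 85 87 86
f 87 84 88
f 87 88 86
f 88 84 89
f 88 89 86
f 89 84 90
f 89 90 86
f 90 84 91
f 90 91 86
f 91 84 92
f 91 92 86
f 92 84 93
f 92 93 86
f 93 84 94
f 93 94 86
f 94 84 95
f 94 95 86
f 95 84 96
f 95 96 86
f 96 84 97
f 96 97 86
f 97 84 85
f 97 85 86



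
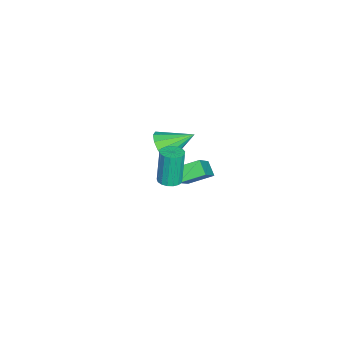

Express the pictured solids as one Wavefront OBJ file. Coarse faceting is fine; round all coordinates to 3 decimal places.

v -2.195 -0.283 -3.807
v -2.566 0.847 -3.333
v -1.681 0.1 -4.319
v -2.052 1.23 -3.845
v -0.668 -0.39 -2.355
v -1.039 0.74 -1.881
v -0.154 -0.007 -2.867
v -0.525 1.123 -2.393
v 0.394 -0.592 0.118
v 1.202 -0.402 0.114
v 0.086 0.732 0.922
v 1.02 -0.21 -0.272
v 0.638 -0.14 -0.534
v 0.18 -0.213 -0.589
v -0.211 -0.407 -0.419
v -0.409 -0.66 -0.079
v -0.352 -0.891 0.323
v -0.059 -1.027 0.661
v 0.379 -1.025 0.826
v 0.821 -0.886 0.766
v 1.128 -0.654 0.501
v 3.902 0.461 1.198
v 4.191 0.903 1.232
v 3.908 0.962 2.857
v 3.618 0.519 2.822
v 3.956 0.988 1.188
v 3.673 1.047 2.813
v 3.708 0.951 1.146
v 3.425 1.01 2.771
v 3.505 0.803 1.116
v 3.222 0.861 2.741
v 3.393 0.575 1.105
v 3.109 0.634 2.729
v 3.397 0.322 1.115
v 3.114 0.381 2.739
v 3.517 0.1 1.144
v 3.233 0.159 2.768
v 3.725 -0.039 1.185
v 3.441 0.02 2.809
v 3.973 -0.064 1.229
v 3.69 -0.005 2.854
v 4.205 0.032 1.266
v 3.922 0.091 2.891
v 4.368 0.225 1.288
v 4.085 0.284 2.912
v 4.424 0.473 1.288
v 4.14 0.532 2.913
v 4.36 0.717 1.268
v 4.076 0.776 2.893
f 2 4 1
f 5 2 1
f 1 4 3
f 3 5 1
f 2 8 4
f 6 2 5
f 6 8 2
f 4 8 3
f 7 5 3
f 3 8 7
f 7 6 5
f 8 6 7
f 10 9 12
f 10 12 11
f 12 9 13
f 12 13 11
f 13 9 14
f 13 14 11
f 14 9 15
f 14 15 11
f 15 9 16
f 15 16 11
f 16 9 17
f 16 17 11
f 17 9 18
f 17 18 11
f 18 9 19
f 18 19 11
f 19 9 20
f 19 20 11
f 20 9 21
f 20 21 11
f 21 9 10
f 21 10 11
f 23 22 26
f 23 26 24
f 24 26 27
f 24 27 25
f 26 22 28
f 26 28 27
f 27 28 29
f 27 29 25
f 28 22 30
f 28 30 29
f 29 30 31
f 29 31 25
f 30 22 32
f 30 32 31
f 31 32 33
f 31 33 25
f 32 22 34
f 32 34 33
f 33 34 35
f 33 35 25
f 34 22 36
f 34 36 35
f 35 36 37
f 35 37 25
f 36 22 38
f 36 38 37
f 37 38 39
f 37 39 25
f 38 22 40
f 38 40 39
f 39 40 41
f 39 41 25
f 40 22 42
f 40 42 41
f 41 42 43
f 41 43 25
f 42 22 44
f 42 44 43
f 43 44 45
f 43 45 25
f 44 22 46
f 44 46 45
f 45 46 47
f 45 47 25
f 46 22 48
f 46 48 47
f 47 48 49
f 47 49 25
f 48 22 23
f 48 23 49
f 49 23 24
f 49 24 25



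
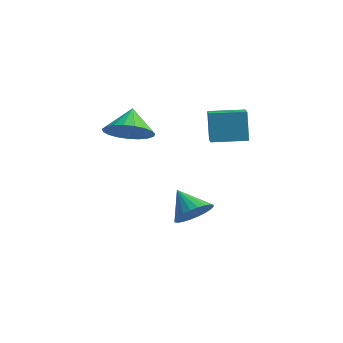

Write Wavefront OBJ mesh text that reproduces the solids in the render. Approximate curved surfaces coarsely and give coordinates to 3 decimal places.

v 1.164 1.612 1.208
v 0.95 1.689 2.65
v 2.016 2.833 1.268
v 1.802 2.911 2.71
v 1.818 1.149 1.33
v 1.604 1.227 2.772
v 2.67 2.371 1.39
v 2.456 2.448 2.832
v 0.114 1.712 -3.161
v 0.615 1.129 -2.693
v -0.914 1.648 -2.139
v 0.726 1.435 -2.562
v 0.744 1.783 -2.522
v 0.666 2.121 -2.579
v 0.504 2.396 -2.725
v 0.282 2.568 -2.937
v 0.035 2.608 -3.183
v -0.2 2.513 -3.426
v -0.388 2.296 -3.628
v -0.499 1.989 -3.759
v -0.517 1.641 -3.799
v -0.439 1.303 -3.742
v -0.277 1.028 -3.596
v -0.055 0.857 -3.384
v 0.192 0.816 -3.138
v 0.427 0.911 -2.896
v -1.902 -0.026 1.134
v -1.356 -0.673 1.789
v -2.438 0.586 2.186
v -1.073 -0.334 1.737
v -0.933 0.058 1.58
v -0.96 0.435 1.346
v -1.15 0.733 1.075
v -1.47 0.899 0.815
v -1.865 0.905 0.61
v -2.266 0.751 0.495
v -2.604 0.461 0.491
v -2.821 0.088 0.599
v -2.879 -0.305 0.799
v -2.768 -0.651 1.057
v -2.507 -0.888 1.328
v -2.141 -0.976 1.566
v -1.734 -0.9 1.729
f 2 4 1
f 5 2 1
f 1 4 3
f 3 5 1
f 2 8 4
f 6 2 5
f 6 8 2
f 4 8 3
f 7 5 3
f 3 8 7
f 7 6 5
f 8 6 7
f 10 9 12
f 10 12 11
f 12 9 13
f 12 13 11
f 13 9 14
f 13 14 11
f 14 9 15
f 14 15 11
f 15 9 16
f 15 16 11
f 16 9 17
f 16 17 11
f 17 9 18
f 17 18 11
f 18 9 19
f 18 19 11
f 19 9 20
f 19 20 11
f 20 9 21
f 20 21 11
f 21 9 22
f 21 22 11
f 22 9 23
f 22 23 11
f 23 9 24
f 23 24 11
f 24 9 25
f 24 25 11
f 25 9 26
f 25 26 11
f 26 9 10
f 26 10 11
f 28 27 30
f 28 30 29
f 30 27 31
f 30 31 29
f 31 27 32
f 31 32 29
f 32 27 33
f 32 33 29
f 33 27 34
f 33 34 29
f 34 27 35
f 34 35 29
f 35 27 36
f 35 36 29
f 36 27 37
f 36 37 29
f 37 27 38
f 37 38 29
f 38 27 39
f 38 39 29
f 39 27 40
f 39 40 29
f 40 27 41
f 40 41 29
f 41 27 42
f 41 42 29
f 42 27 43
f 42 43 29
f 43 27 28
f 43 28 29



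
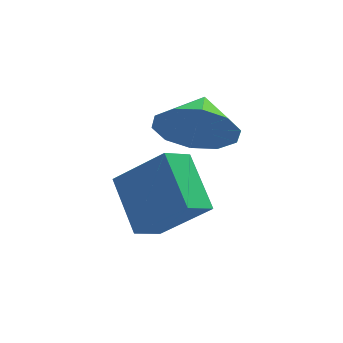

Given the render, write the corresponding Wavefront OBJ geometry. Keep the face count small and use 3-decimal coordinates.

v -0.955 0.868 3.596
v -0.079 1.087 3.145
v -0.905 1.832 4.164
v -0.54 1.318 2.794
v -1.159 1.377 2.749
v -1.701 1.242 3.027
v -1.958 0.964 3.523
v -1.832 0.649 4.047
v -1.371 0.417 4.399
v -0.751 0.358 4.444
v -0.209 0.494 4.165
v 0.047 0.772 3.669
v -1.926 -1.445 1.506
v -0.739 -1.789 2.568
v -2.575 -0.419 2.563
v -1.388 -0.763 3.625
v -1.472 -0.837 1.195
v -0.285 -1.181 2.257
v -2.121 0.189 2.252
v -0.934 -0.155 3.314
f 2 1 4
f 2 4 3
f 4 1 5
f 4 5 3
f 5 1 6
f 5 6 3
f 6 1 7
f 6 7 3
f 7 1 8
f 7 8 3
f 8 1 9
f 8 9 3
f 9 1 10
f 9 10 3
f 10 1 11
f 10 11 3
f 11 1 12
f 11 12 3
f 12 1 2
f 12 2 3
f 14 16 13
f 17 14 13
f 13 16 15
f 15 17 13
f 14 20 16
f 18 14 17
f 18 20 14
f 16 20 15
f 19 17 15
f 15 20 19
f 19 18 17
f 20 18 19



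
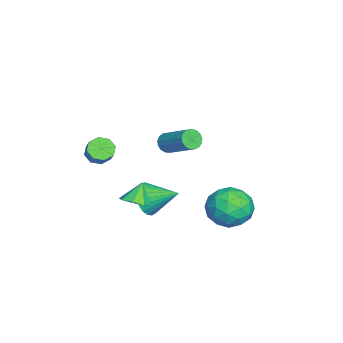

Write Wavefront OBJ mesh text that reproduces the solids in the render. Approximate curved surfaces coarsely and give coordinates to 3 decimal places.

v 2.273 3.126 -1.353
v 3.046 3.092 -0.397
v 0.954 2.048 -0.323
v 1.727 2.014 0.633
v 1.188 3.073 0.315
v 2.003 3.739 -0.322
v 1.997 1.401 -0.398
v 2.812 2.067 -1.035
v 2.876 2.026 0.193
v 2.376 3.06 0.634
v 1.624 2.08 -1.354
v 1.124 3.114 -0.913
v 2.775 3.203 -0.965
v 1.225 1.937 0.245
v 0.907 2.559 0.058
v 1.362 2.539 0.62
v 2.162 3.584 -0.921
v 2.617 3.564 -0.359
v 1.524 3.553 0.059
v 1.383 1.576 -0.361
v 1.838 1.556 0.201
v 2.638 2.601 -1.34
v 3.093 2.581 -0.778
v 2.476 1.587 -0.779
v 3.13 2.557 -0.057
v 2.355 1.924 0.549
v 2.513 1.563 -0.058
v 2.992 1.955 -0.432
v 2.836 3.165 0.202
v 2.06 2.531 0.808
v 1.743 3.154 0.621
v 2.222 3.545 0.247
v 2.736 2.538 0.549
v 1.94 2.609 -1.528
v 1.164 1.975 -0.922
v 1.778 1.595 -0.967
v 2.257 1.986 -1.341
v 1.645 3.216 -1.269
v 0.87 2.583 -0.663
v 1.008 3.185 -0.288
v 1.487 3.577 -0.662
v 1.264 2.602 -1.269
v 2.104 -1.86 -0.305
v 2.506 -2.42 0.081
v 1.516 -1.6 0.685
v 2.78 -1.882 0.104
v 2.659 -1.331 -0.113
v 2.213 -1.089 -0.442
v 1.703 -1.299 -0.69
v 1.429 -1.837 -0.713
v 1.55 -2.388 -0.496
v 1.996 -2.63 -0.168
v -0.869 -1.687 -2.066
v -0.399 -2.165 -1.311
v -0.511 -0.113 -1.294
v -0.085 -2.103 -1.583
v 0.093 -1.968 -1.939
v 0.104 -1.786 -2.317
v -0.052 -1.586 -2.652
v -0.35 -1.404 -2.885
v -0.738 -1.27 -2.977
v -1.148 -1.209 -2.911
v -1.51 -1.231 -2.699
v -1.761 -1.331 -2.378
v -1.858 -1.493 -2.003
v -1.784 -1.689 -1.639
v -1.552 -1.884 -1.348
v -1.201 -2.045 -1.182
v -0.793 -2.145 -1.169
v -4.399 -1.147 -0.208
v -3.936 -1.572 -0.162
v -2.798 -0.218 0.913
v -3.261 0.207 0.868
v -3.873 -1.423 -0.417
v -2.735 -0.069 0.658
v -3.93 -1.211 -0.623
v -2.792 0.143 0.452
v -4.095 -0.984 -0.735
v -2.956 0.37 0.341
v -4.329 -0.795 -0.725
v -3.191 0.559 0.35
v -4.579 -0.686 -0.597
v -3.441 0.668 0.478
v -4.789 -0.683 -0.38
v -3.65 0.671 0.695
v -4.908 -0.786 -0.123
v -3.77 0.568 0.952
v -4.912 -0.972 0.114
v -3.773 0.382 1.189
v -4.797 -1.198 0.278
v -3.659 0.156 1.353
v -4.592 -1.412 0.33
v -3.454 -0.058 1.406
v -4.342 -1.566 0.26
v -3.204 -0.212 1.335
v -4.106 -1.623 0.082
v -2.967 -0.27 1.157
v 1.241 -3.688 2.424
v 1.745 -3.992 2.064
v 2.423 -3.737 2.796
v 1.919 -3.432 3.156
v 1.687 -3.483 1.939
v 2.365 -3.227 2.671
v 1.368 -3.093 2.098
v 2.046 -2.837 2.831
v 0.975 -3.052 2.448
v 1.653 -2.796 3.18
v 0.737 -3.383 2.784
v 1.415 -3.128 3.516
v 0.795 -3.893 2.909
v 1.473 -3.637 3.641
v 1.114 -4.283 2.749
v 1.792 -4.027 3.482
v 1.507 -4.324 2.4
v 2.185 -4.068 3.132
f 1 38 17
f 38 12 41
f 17 41 6
f 38 41 17
f 1 17 13
f 17 6 18
f 13 18 2
f 17 18 13
f 1 13 22
f 13 2 23
f 22 23 8
f 13 23 22
f 1 22 34
f 22 8 37
f 34 37 11
f 22 37 34
f 1 34 38
f 34 11 42
f 38 42 12
f 34 42 38
f 2 18 29
f 18 6 32
f 29 32 10
f 18 32 29
f 6 41 19
f 41 12 40
f 19 40 5
f 41 40 19
f 12 42 39
f 42 11 35
f 39 35 3
f 42 35 39
f 11 37 36
f 37 8 24
f 36 24 7
f 37 24 36
f 8 23 28
f 23 2 25
f 28 25 9
f 23 25 28
f 4 30 16
f 30 10 31
f 16 31 5
f 30 31 16
f 4 16 14
f 16 5 15
f 14 15 3
f 16 15 14
f 4 14 21
f 14 3 20
f 21 20 7
f 14 20 21
f 4 21 26
f 21 7 27
f 26 27 9
f 21 27 26
f 4 26 30
f 26 9 33
f 30 33 10
f 26 33 30
f 5 31 19
f 31 10 32
f 19 32 6
f 31 32 19
f 3 15 39
f 15 5 40
f 39 40 12
f 15 40 39
f 7 20 36
f 20 3 35
f 36 35 11
f 20 35 36
f 9 27 28
f 27 7 24
f 28 24 8
f 27 24 28
f 10 33 29
f 33 9 25
f 29 25 2
f 33 25 29
f 44 43 46
f 44 46 45
f 46 43 47
f 46 47 45
f 47 43 48
f 47 48 45
f 48 43 49
f 48 49 45
f 49 43 50
f 49 50 45
f 50 43 51
f 50 51 45
f 51 43 52
f 51 52 45
f 52 43 44
f 52 44 45
f 54 53 56
f 54 56 55
f 56 53 57
f 56 57 55
f 57 53 58
f 57 58 55
f 58 53 59
f 58 59 55
f 59 53 60
f 59 60 55
f 60 53 61
f 60 61 55
f 61 53 62
f 61 62 55
f 62 53 63
f 62 63 55
f 63 53 64
f 63 64 55
f 64 53 65
f 64 65 55
f 65 53 66
f 65 66 55
f 66 53 67
f 66 67 55
f 67 53 68
f 67 68 55
f 68 53 69
f 68 69 55
f 69 53 54
f 69 54 55
f 71 70 74
f 71 74 72
f 72 74 75
f 72 75 73
f 74 70 76
f 74 76 75
f 75 76 77
f 75 77 73
f 76 70 78
f 76 78 77
f 77 78 79
f 77 79 73
f 78 70 80
f 78 80 79
f 79 80 81
f 79 81 73
f 80 70 82
f 80 82 81
f 81 82 83
f 81 83 73
f 82 70 84
f 82 84 83
f 83 84 85
f 83 85 73
f 84 70 86
f 84 86 85
f 85 86 87
f 85 87 73
f 86 70 88
f 86 88 87
f 87 88 89
f 87 89 73
f 88 70 90
f 88 90 89
f 89 90 91
f 89 91 73
f 90 70 92
f 90 92 91
f 91 92 93
f 91 93 73
f 92 70 94
f 92 94 93
f 93 94 95
f 93 95 73
f 94 70 96
f 94 96 95
f 95 96 97
f 95 97 73
f 96 70 71
f 96 71 97
f 97 71 72
f 97 72 73
f 99 98 102
f 99 102 100
f 100 102 103
f 100 103 101
f 102 98 104
f 102 104 103
f 103 104 105
f 103 105 101
f 104 98 106
f 104 106 105
f 105 106 107
f 105 107 101
f 106 98 108
f 106 108 107
f 107 108 109
f 107 109 101
f 108 98 110
f 108 110 109
f 109 110 111
f 109 111 101
f 110 98 112
f 110 112 111
f 111 112 113
f 111 113 101
f 112 98 114
f 112 114 113
f 113 114 115
f 113 115 101
f 114 98 99
f 114 99 115
f 115 99 100
f 115 100 101



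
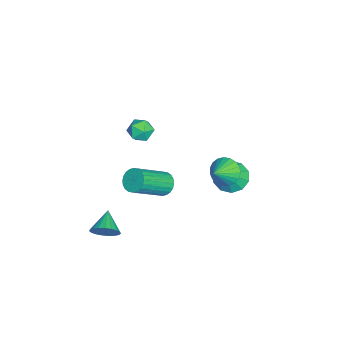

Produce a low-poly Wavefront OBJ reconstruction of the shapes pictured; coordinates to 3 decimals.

v 4.088 -1.093 -1.8
v 4.395 -1.309 -1.209
v 3.052 -1.147 -1.28
v 4.397 -1.02 -1.176
v 4.345 -0.744 -1.251
v 4.249 -0.528 -1.421
v 4.125 -0.409 -1.656
v 3.994 -0.409 -1.916
v 3.88 -0.528 -2.156
v 3.801 -0.744 -2.335
v 3.772 -1.02 -2.421
v 3.798 -1.31 -2.399
v 3.874 -1.561 -2.274
v 3.986 -1.732 -2.067
v 4.117 -1.793 -1.814
v 4.242 -1.732 -1.559
v 4.341 -1.561 -1.345
v 0.554 3.99 -0.486
v 1.075 4.581 -0.806
v 1.386 3.85 0.606
v 0.719 4.824 -0.505
v 0.301 4.748 -0.196
v -0.021 4.383 0.001
v -0.123 3.867 0.013
v 0.034 3.399 -0.166
v 0.389 3.156 -0.468
v 0.808 3.232 -0.776
v 1.129 3.598 -0.974
v 1.231 4.113 -0.986
v 2.347 3.936 1.681
v 2.66 3.636 1.081
v 3.193 3.544 2.319
v 2.786 3.917 1.086
v 2.836 4.201 1.194
v 2.802 4.439 1.386
v 2.688 4.59 1.629
v 2.516 4.628 1.881
v 2.314 4.546 2.098
v 2.118 4.359 2.244
v 1.962 4.098 2.292
v 1.872 3.81 2.234
v 1.864 3.543 2.081
v 1.939 3.344 1.859
v 2.085 3.247 1.606
v 2.277 3.27 1.366
v 2.48 3.408 1.18
v 1.605 1.093 -0.41
v 1.971 1.589 -0.284
v 3.102 0.444 0.937
v 2.735 -0.053 0.81
v 1.801 1.609 -0.108
v 2.932 0.464 1.113
v 1.601 1.55 0.022
v 2.732 0.405 1.243
v 1.401 1.422 0.087
v 2.532 0.277 1.308
v 1.233 1.243 0.075
v 2.364 0.098 1.296
v 1.121 1.042 -0.01
v 2.252 -0.103 1.211
v 1.083 0.848 -0.156
v 2.213 -0.297 1.065
v 1.124 0.692 -0.341
v 2.254 -0.454 0.88
v 1.238 0.596 -0.537
v 2.369 -0.549 0.684
v 1.408 0.576 -0.713
v 2.539 -0.569 0.508
v 1.608 0.635 -0.843
v 2.739 -0.51 0.378
v 1.808 0.763 -0.908
v 2.939 -0.382 0.313
v 1.976 0.942 -0.896
v 3.107 -0.203 0.325
v 2.088 1.143 -0.811
v 3.219 -0.002 0.41
v 2.127 1.337 -0.665
v 3.257 0.192 0.556
v 2.086 1.494 -0.48
v 3.216 0.348 0.741
v -2.533 0.002 -0.561
v -2.015 -0.394 -0.296
v -3.005 -0.926 -1.024
v -2.487 -1.322 -0.759
v -2.961 -1.028 -0.329
v -2.669 -0.454 -0.043
v -2.351 -0.866 -1.277
v -2.059 -0.292 -0.991
v -1.902 -0.931 -0.738
v -2.28 -1.031 -0.152
v -2.74 -0.289 -1.168
v -3.118 -0.389 -0.582
f 2 1 4
f 2 4 3
f 4 1 5
f 4 5 3
f 5 1 6
f 5 6 3
f 6 1 7
f 6 7 3
f 7 1 8
f 7 8 3
f 8 1 9
f 8 9 3
f 9 1 10
f 9 10 3
f 10 1 11
f 10 11 3
f 11 1 12
f 11 12 3
f 12 1 13
f 12 13 3
f 13 1 14
f 13 14 3
f 14 1 15
f 14 15 3
f 15 1 16
f 15 16 3
f 16 1 17
f 16 17 3
f 17 1 2
f 17 2 3
f 19 18 21
f 19 21 20
f 21 18 22
f 21 22 20
f 22 18 23
f 22 23 20
f 23 18 24
f 23 24 20
f 24 18 25
f 24 25 20
f 25 18 26
f 25 26 20
f 26 18 27
f 26 27 20
f 27 18 28
f 27 28 20
f 28 18 29
f 28 29 20
f 29 18 19
f 29 19 20
f 31 30 33
f 31 33 32
f 33 30 34
f 33 34 32
f 34 30 35
f 34 35 32
f 35 30 36
f 35 36 32
f 36 30 37
f 36 37 32
f 37 30 38
f 37 38 32
f 38 30 39
f 38 39 32
f 39 30 40
f 39 40 32
f 40 30 41
f 40 41 32
f 41 30 42
f 41 42 32
f 42 30 43
f 42 43 32
f 43 30 44
f 43 44 32
f 44 30 45
f 44 45 32
f 45 30 46
f 45 46 32
f 46 30 31
f 46 31 32
f 48 47 51
f 48 51 49
f 49 51 52
f 49 52 50
f 51 47 53
f 51 53 52
f 52 53 54
f 52 54 50
f 53 47 55
f 53 55 54
f 54 55 56
f 54 56 50
f 55 47 57
f 55 57 56
f 56 57 58
f 56 58 50
f 57 47 59
f 57 59 58
f 58 59 60
f 58 60 50
f 59 47 61
f 59 61 60
f 60 61 62
f 60 62 50
f 61 47 63
f 61 63 62
f 62 63 64
f 62 64 50
f 63 47 65
f 63 65 64
f 64 65 66
f 64 66 50
f 65 47 67
f 65 67 66
f 66 67 68
f 66 68 50
f 67 47 69
f 67 69 68
f 68 69 70
f 68 70 50
f 69 47 71
f 69 71 70
f 70 71 72
f 70 72 50
f 71 47 73
f 71 73 72
f 72 73 74
f 72 74 50
f 73 47 75
f 73 75 74
f 74 75 76
f 74 76 50
f 75 47 77
f 75 77 76
f 76 77 78
f 76 78 50
f 77 47 79
f 77 79 78
f 78 79 80
f 78 80 50
f 79 47 48
f 79 48 80
f 80 48 49
f 80 49 50
f 81 92 86
f 81 86 82
f 81 82 88
f 81 88 91
f 81 91 92
f 82 86 90
f 86 92 85
f 92 91 83
f 91 88 87
f 88 82 89
f 84 90 85
f 84 85 83
f 84 83 87
f 84 87 89
f 84 89 90
f 85 90 86
f 83 85 92
f 87 83 91
f 89 87 88
f 90 89 82



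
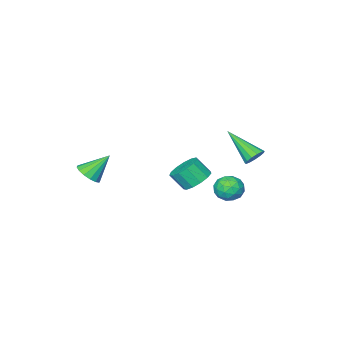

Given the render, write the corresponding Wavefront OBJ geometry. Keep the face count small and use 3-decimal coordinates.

v -1.012 1.236 -0.591
v -0.356 1.729 -0.582
v 0.048 1.176 0.24
v -0.608 0.684 0.231
v -0.667 1.921 -0.3
v -0.264 1.368 0.522
v -1.088 1.896 -0.11
v -0.684 1.344 0.712
v -1.484 1.662 -0.073
v -1.081 1.109 0.749
v -1.731 1.292 -0.201
v -1.327 0.74 0.622
v -1.749 0.905 -0.452
v -1.345 0.352 0.37
v -1.533 0.623 -0.748
v -1.129 0.07 0.075
v -1.152 0.536 -0.993
v -0.748 -0.017 -0.171
v -0.726 0.671 -1.112
v -0.322 0.118 -0.289
v -0.391 0.986 -1.065
v 0.013 0.433 -0.242
v -0.253 1.38 -0.867
v 0.151 0.827 -0.045
v -4.508 0.444 -2.46
v -4.072 0.725 -3.081
v -3.528 -0.365 -2.139
v -3.092 -0.084 -2.76
v -3.243 0.392 -2.123
v -3.848 0.892 -2.321
v -3.752 -0.532 -2.899
v -4.357 -0.032 -3.097
v -3.605 0.122 -3.353
v -3.29 0.693 -2.873
v -4.31 -0.333 -2.347
v -3.995 0.238 -1.867
v -4.376 0.656 -2.799
v -3.224 -0.296 -2.421
v -3.313 -0.016 -2.047
v -3.057 0.15 -2.412
v -4.244 0.754 -2.352
v -3.988 0.919 -2.717
v -3.501 0.723 -2.154
v -3.612 -0.559 -2.503
v -3.356 -0.394 -2.868
v -4.543 0.21 -2.808
v -4.287 0.376 -3.173
v -4.099 -0.363 -3.066
v -3.845 0.466 -3.323
v -3.269 -0.009 -3.135
v -3.657 -0.273 -3.216
v -4.013 0.021 -3.333
v -3.66 0.802 -3.041
v -3.084 0.327 -2.853
v -3.173 0.606 -2.478
v -3.528 0.9 -2.595
v -3.385 0.448 -3.201
v -4.516 0.033 -2.367
v -3.94 -0.442 -2.179
v -4.072 -0.54 -2.625
v -4.427 -0.246 -2.742
v -4.331 0.369 -2.085
v -3.755 -0.106 -1.897
v -3.587 0.339 -1.887
v -3.943 0.633 -2.004
v -4.215 -0.088 -2.019
v -2.973 2.99 1.043
v -2.661 2.743 0.621
v -2.647 1.39 2.217
v -2.451 2.918 0.8
v -2.407 3.115 1.057
v -2.542 3.273 1.309
v -2.814 3.34 1.477
v -3.137 3.297 1.507
v -3.407 3.155 1.39
v -3.54 2.962 1.163
v -3.492 2.777 0.898
v -3.28 2.659 0.679
v -2.97 2.647 0.575
v 1.577 -3.856 -1.541
v 2.153 -3.809 -1.078
v 0.623 -3.424 -0.399
v 2.123 -3.461 -1.235
v 1.947 -3.219 -1.474
v 1.672 -3.147 -1.731
v 1.371 -3.266 -1.937
v 1.126 -3.543 -2.037
v 1.002 -3.904 -2.004
v 1.032 -4.252 -1.847
v 1.208 -4.494 -1.608
v 1.483 -4.565 -1.351
v 1.783 -4.447 -1.145
v 2.028 -4.17 -1.045
f 2 1 5
f 2 5 3
f 3 5 6
f 3 6 4
f 5 1 7
f 5 7 6
f 6 7 8
f 6 8 4
f 7 1 9
f 7 9 8
f 8 9 10
f 8 10 4
f 9 1 11
f 9 11 10
f 10 11 12
f 10 12 4
f 11 1 13
f 11 13 12
f 12 13 14
f 12 14 4
f 13 1 15
f 13 15 14
f 14 15 16
f 14 16 4
f 15 1 17
f 15 17 16
f 16 17 18
f 16 18 4
f 17 1 19
f 17 19 18
f 18 19 20
f 18 20 4
f 19 1 21
f 19 21 20
f 20 21 22
f 20 22 4
f 21 1 23
f 21 23 22
f 22 23 24
f 22 24 4
f 23 1 2
f 23 2 24
f 24 2 3
f 24 3 4
f 25 62 41
f 62 36 65
f 41 65 30
f 62 65 41
f 25 41 37
f 41 30 42
f 37 42 26
f 41 42 37
f 25 37 46
f 37 26 47
f 46 47 32
f 37 47 46
f 25 46 58
f 46 32 61
f 58 61 35
f 46 61 58
f 25 58 62
f 58 35 66
f 62 66 36
f 58 66 62
f 26 42 53
f 42 30 56
f 53 56 34
f 42 56 53
f 30 65 43
f 65 36 64
f 43 64 29
f 65 64 43
f 36 66 63
f 66 35 59
f 63 59 27
f 66 59 63
f 35 61 60
f 61 32 48
f 60 48 31
f 61 48 60
f 32 47 52
f 47 26 49
f 52 49 33
f 47 49 52
f 28 54 40
f 54 34 55
f 40 55 29
f 54 55 40
f 28 40 38
f 40 29 39
f 38 39 27
f 40 39 38
f 28 38 45
f 38 27 44
f 45 44 31
f 38 44 45
f 28 45 50
f 45 31 51
f 50 51 33
f 45 51 50
f 28 50 54
f 50 33 57
f 54 57 34
f 50 57 54
f 29 55 43
f 55 34 56
f 43 56 30
f 55 56 43
f 27 39 63
f 39 29 64
f 63 64 36
f 39 64 63
f 31 44 60
f 44 27 59
f 60 59 35
f 44 59 60
f 33 51 52
f 51 31 48
f 52 48 32
f 51 48 52
f 34 57 53
f 57 33 49
f 53 49 26
f 57 49 53
f 68 67 70
f 68 70 69
f 70 67 71
f 70 71 69
f 71 67 72
f 71 72 69
f 72 67 73
f 72 73 69
f 73 67 74
f 73 74 69
f 74 67 75
f 74 75 69
f 75 67 76
f 75 76 69
f 76 67 77
f 76 77 69
f 77 67 78
f 77 78 69
f 78 67 79
f 78 79 69
f 79 67 68
f 79 68 69
f 81 80 83
f 81 83 82
f 83 80 84
f 83 84 82
f 84 80 85
f 84 85 82
f 85 80 86
f 85 86 82
f 86 80 87
f 86 87 82
f 87 80 88
f 87 88 82
f 88 80 89
f 88 89 82
f 89 80 90
f 89 90 82
f 90 80 91
f 90 91 82
f 91 80 92
f 91 92 82
f 92 80 93
f 92 93 82
f 93 80 81
f 93 81 82



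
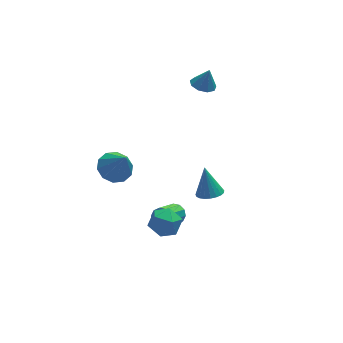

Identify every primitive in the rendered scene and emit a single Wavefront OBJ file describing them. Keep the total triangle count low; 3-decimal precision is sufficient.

v -3.016 -2.745 0.397
v -2.397 -3.219 0.856
v -3.043 -3.781 -0.636
v -2.424 -4.255 -0.177
v -3.262 -4.167 0.152
v -3.245 -3.527 0.79
v -2.195 -3.473 -0.57
v -2.178 -2.833 0.068
v -1.89 -3.669 0.258
v -2.549 -4.098 0.704
v -2.891 -2.902 -0.484
v -3.55 -3.331 -0.038
v 0.643 -0.313 -1.995
v 1.365 -0.4 -1.923
v 0.577 0.373 -0.485
v 1.346 -0.125 -2.05
v 1.207 0.118 -2.166
v 0.97 0.286 -2.253
v 0.676 0.351 -2.296
v 0.377 0.301 -2.286
v 0.124 0.144 -2.226
v -0.04 -0.091 -2.126
v -0.085 -0.365 -2.003
v -0.004 -0.63 -1.879
v 0.189 -0.841 -1.775
v 0.46 -0.96 -1.709
v 0.763 -0.967 -1.692
v 1.045 -0.861 -1.728
v 1.258 -0.661 -1.81
v -1.325 -0.769 -2.616
v -0.903 -0.93 -2.236
v -1.853 -1.651 -1.484
v -2.275 -1.491 -1.864
v -1.047 -0.616 -2.118
v -1.997 -1.338 -1.366
v -1.298 -0.362 -2.191
v -2.248 -1.083 -1.439
v -1.559 -0.262 -2.425
v -2.509 -0.984 -1.673
v -1.73 -0.357 -2.733
v -2.68 -1.078 -1.981
v -1.747 -0.609 -2.996
v -2.697 -1.33 -2.244
v -1.603 -0.922 -3.114
v -2.553 -1.644 -2.362
v -1.352 -1.177 -3.041
v -2.302 -1.898 -2.289
v -1.091 -1.276 -2.807
v -2.041 -1.998 -2.055
v -0.92 -1.182 -2.499
v -1.87 -1.903 -1.747
v -3.329 2.983 -1.838
v -2.378 3.009 -2.028
v -2.991 2.137 -0.262
v -2.521 3.508 -1.729
v -2.972 3.807 -1.472
v -3.56 3.792 -1.354
v -4.059 3.467 -1.422
v -4.28 2.957 -1.648
v -4.137 2.458 -1.947
v -3.685 2.159 -2.204
v -3.098 2.175 -2.321
v -2.598 2.499 -2.254
v 1.467 3.325 3.327
v 2.122 3.189 3.119
v 1.813 3.355 4.393
v 2.049 3.662 3.13
v 1.704 3.977 3.233
v 1.248 3.988 3.38
v 0.895 3.688 3.503
v 0.81 3.219 3.543
v 1.033 2.799 3.483
v 1.458 2.626 3.35
v 1.889 2.779 3.206
f 1 12 6
f 1 6 2
f 1 2 8
f 1 8 11
f 1 11 12
f 2 6 10
f 6 12 5
f 12 11 3
f 11 8 7
f 8 2 9
f 4 10 5
f 4 5 3
f 4 3 7
f 4 7 9
f 4 9 10
f 5 10 6
f 3 5 12
f 7 3 11
f 9 7 8
f 10 9 2
f 14 13 16
f 14 16 15
f 16 13 17
f 16 17 15
f 17 13 18
f 17 18 15
f 18 13 19
f 18 19 15
f 19 13 20
f 19 20 15
f 20 13 21
f 20 21 15
f 21 13 22
f 21 22 15
f 22 13 23
f 22 23 15
f 23 13 24
f 23 24 15
f 24 13 25
f 24 25 15
f 25 13 26
f 25 26 15
f 26 13 27
f 26 27 15
f 27 13 28
f 27 28 15
f 28 13 29
f 28 29 15
f 29 13 14
f 29 14 15
f 31 30 34
f 31 34 32
f 32 34 35
f 32 35 33
f 34 30 36
f 34 36 35
f 35 36 37
f 35 37 33
f 36 30 38
f 36 38 37
f 37 38 39
f 37 39 33
f 38 30 40
f 38 40 39
f 39 40 41
f 39 41 33
f 40 30 42
f 40 42 41
f 41 42 43
f 41 43 33
f 42 30 44
f 42 44 43
f 43 44 45
f 43 45 33
f 44 30 46
f 44 46 45
f 45 46 47
f 45 47 33
f 46 30 48
f 46 48 47
f 47 48 49
f 47 49 33
f 48 30 50
f 48 50 49
f 49 50 51
f 49 51 33
f 50 30 31
f 50 31 51
f 51 31 32
f 51 32 33
f 53 52 55
f 53 55 54
f 55 52 56
f 55 56 54
f 56 52 57
f 56 57 54
f 57 52 58
f 57 58 54
f 58 52 59
f 58 59 54
f 59 52 60
f 59 60 54
f 60 52 61
f 60 61 54
f 61 52 62
f 61 62 54
f 62 52 63
f 62 63 54
f 63 52 53
f 63 53 54
f 65 64 67
f 65 67 66
f 67 64 68
f 67 68 66
f 68 64 69
f 68 69 66
f 69 64 70
f 69 70 66
f 70 64 71
f 70 71 66
f 71 64 72
f 71 72 66
f 72 64 73
f 72 73 66
f 73 64 74
f 73 74 66
f 74 64 65
f 74 65 66

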